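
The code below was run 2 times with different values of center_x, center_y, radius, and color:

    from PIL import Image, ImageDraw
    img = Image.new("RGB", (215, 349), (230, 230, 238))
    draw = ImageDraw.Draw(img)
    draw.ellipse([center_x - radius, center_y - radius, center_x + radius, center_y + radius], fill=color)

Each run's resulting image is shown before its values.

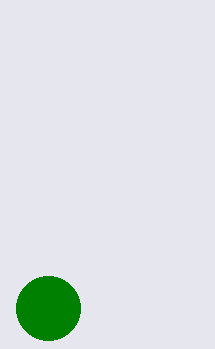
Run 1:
center_x = 48; center_y = 308; radius = 32; color = 'green'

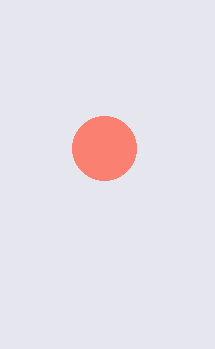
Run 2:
center_x = 104; center_y = 148; radius = 32; color = 'salmon'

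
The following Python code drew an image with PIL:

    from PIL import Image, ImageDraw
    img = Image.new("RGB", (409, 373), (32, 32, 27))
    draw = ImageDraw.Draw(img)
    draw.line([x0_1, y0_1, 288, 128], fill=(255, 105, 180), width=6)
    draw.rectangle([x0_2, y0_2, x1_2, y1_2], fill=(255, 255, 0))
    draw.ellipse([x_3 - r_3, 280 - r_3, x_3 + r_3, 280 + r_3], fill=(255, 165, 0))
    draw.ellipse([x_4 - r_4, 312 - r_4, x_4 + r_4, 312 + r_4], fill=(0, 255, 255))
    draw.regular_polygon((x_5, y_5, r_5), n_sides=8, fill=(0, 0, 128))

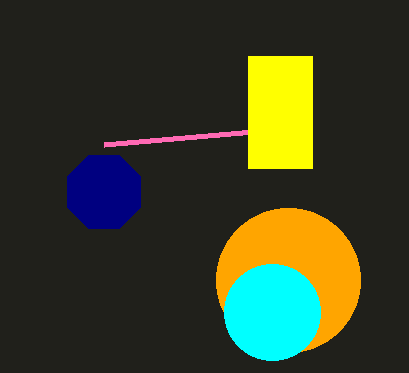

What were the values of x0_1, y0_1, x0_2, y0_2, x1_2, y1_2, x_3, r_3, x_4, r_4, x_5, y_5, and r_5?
x0_1 = 104; y0_1 = 144; x0_2 = 248; y0_2 = 56; x1_2 = 312; y1_2 = 168; x_3 = 288; r_3 = 72; x_4 = 272; r_4 = 48; x_5 = 104; y_5 = 192; r_5 = 40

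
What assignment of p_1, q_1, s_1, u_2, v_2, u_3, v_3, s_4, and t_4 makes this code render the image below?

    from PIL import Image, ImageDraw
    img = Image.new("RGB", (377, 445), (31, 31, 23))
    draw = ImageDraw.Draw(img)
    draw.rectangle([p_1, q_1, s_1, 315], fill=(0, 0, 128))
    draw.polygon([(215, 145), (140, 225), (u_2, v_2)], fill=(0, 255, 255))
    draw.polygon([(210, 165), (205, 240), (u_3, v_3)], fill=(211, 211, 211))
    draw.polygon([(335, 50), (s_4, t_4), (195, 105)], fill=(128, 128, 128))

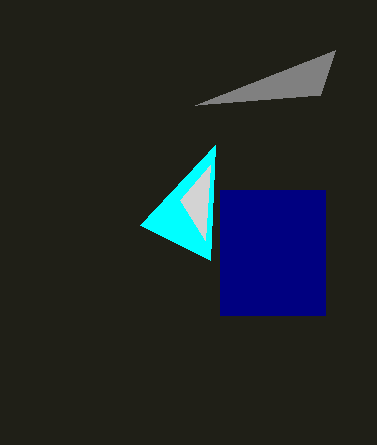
p_1 = 220; q_1 = 190; s_1 = 325; u_2 = 210; v_2 = 260; u_3 = 180; v_3 = 200; s_4 = 320; t_4 = 95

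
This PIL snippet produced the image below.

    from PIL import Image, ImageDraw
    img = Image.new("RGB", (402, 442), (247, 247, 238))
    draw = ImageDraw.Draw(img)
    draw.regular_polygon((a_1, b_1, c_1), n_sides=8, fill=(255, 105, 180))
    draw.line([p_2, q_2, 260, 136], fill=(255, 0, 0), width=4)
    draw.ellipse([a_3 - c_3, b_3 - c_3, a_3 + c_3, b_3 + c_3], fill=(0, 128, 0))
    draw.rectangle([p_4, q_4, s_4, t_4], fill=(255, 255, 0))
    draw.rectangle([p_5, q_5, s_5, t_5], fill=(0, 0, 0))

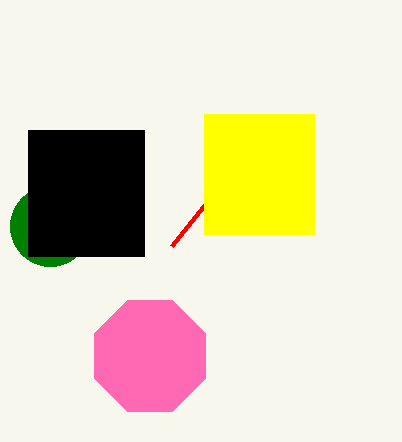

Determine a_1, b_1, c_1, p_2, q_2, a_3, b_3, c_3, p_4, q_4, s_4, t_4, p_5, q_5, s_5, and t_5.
a_1 = 150; b_1 = 356; c_1 = 60; p_2 = 172; q_2 = 246; a_3 = 50; b_3 = 226; c_3 = 40; p_4 = 204; q_4 = 114; s_4 = 314; t_4 = 234; p_5 = 28; q_5 = 130; s_5 = 144; t_5 = 256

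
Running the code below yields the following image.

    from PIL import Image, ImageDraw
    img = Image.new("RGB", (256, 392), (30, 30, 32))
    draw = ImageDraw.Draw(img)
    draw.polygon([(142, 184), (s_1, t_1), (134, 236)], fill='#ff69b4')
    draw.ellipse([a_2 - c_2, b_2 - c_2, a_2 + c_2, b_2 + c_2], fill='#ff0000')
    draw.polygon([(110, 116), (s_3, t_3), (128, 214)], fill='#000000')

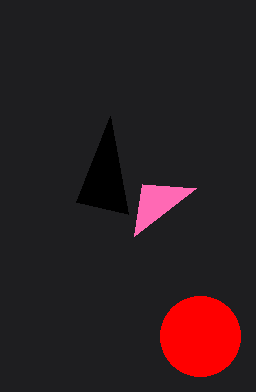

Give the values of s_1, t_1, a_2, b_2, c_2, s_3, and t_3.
s_1 = 196, t_1 = 188, a_2 = 200, b_2 = 336, c_2 = 40, s_3 = 76, t_3 = 202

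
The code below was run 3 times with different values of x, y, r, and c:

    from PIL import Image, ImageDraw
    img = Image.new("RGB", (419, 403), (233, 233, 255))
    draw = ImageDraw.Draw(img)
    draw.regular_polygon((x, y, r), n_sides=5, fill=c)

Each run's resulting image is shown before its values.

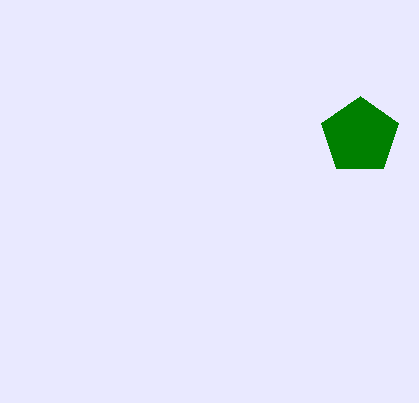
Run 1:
x = 360, y = 136, r = 40, c = 'green'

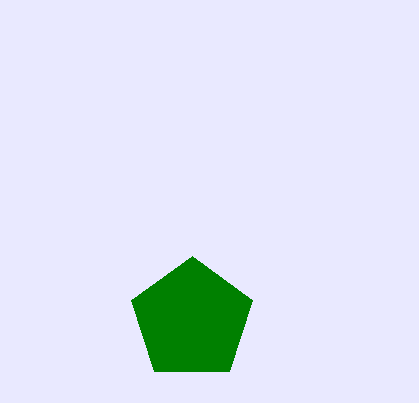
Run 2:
x = 192
y = 320
r = 64
c = 'green'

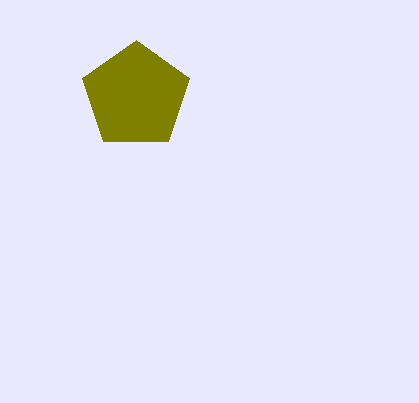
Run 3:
x = 136, y = 96, r = 56, c = 'olive'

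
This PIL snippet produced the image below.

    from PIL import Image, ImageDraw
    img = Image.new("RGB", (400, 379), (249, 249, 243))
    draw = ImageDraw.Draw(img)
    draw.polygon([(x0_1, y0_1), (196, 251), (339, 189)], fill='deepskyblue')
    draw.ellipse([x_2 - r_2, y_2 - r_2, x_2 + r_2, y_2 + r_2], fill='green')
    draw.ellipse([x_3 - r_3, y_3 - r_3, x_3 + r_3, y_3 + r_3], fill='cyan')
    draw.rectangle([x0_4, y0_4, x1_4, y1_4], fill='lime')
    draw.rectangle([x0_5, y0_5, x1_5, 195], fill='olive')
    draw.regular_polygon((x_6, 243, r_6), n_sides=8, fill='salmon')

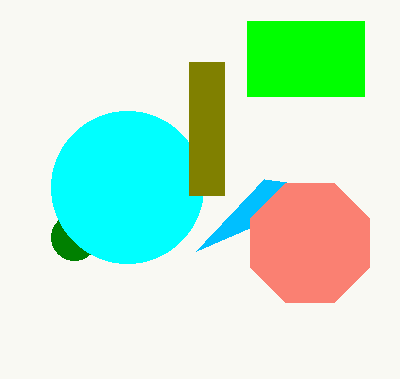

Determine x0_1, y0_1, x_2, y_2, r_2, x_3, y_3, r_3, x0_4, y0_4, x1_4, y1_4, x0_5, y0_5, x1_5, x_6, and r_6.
x0_1 = 264
y0_1 = 179
x_2 = 74
y_2 = 237
r_2 = 23
x_3 = 127
y_3 = 187
r_3 = 76
x0_4 = 247
y0_4 = 21
x1_4 = 364
y1_4 = 96
x0_5 = 189
y0_5 = 62
x1_5 = 224
x_6 = 310
r_6 = 64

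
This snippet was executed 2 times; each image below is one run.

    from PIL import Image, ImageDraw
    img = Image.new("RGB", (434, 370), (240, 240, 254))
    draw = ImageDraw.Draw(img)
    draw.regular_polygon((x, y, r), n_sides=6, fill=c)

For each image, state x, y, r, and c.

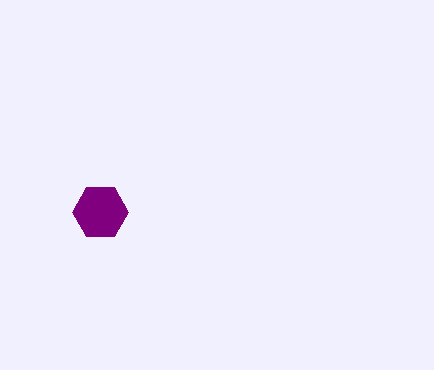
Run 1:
x = 100; y = 212; r = 28; c = 'purple'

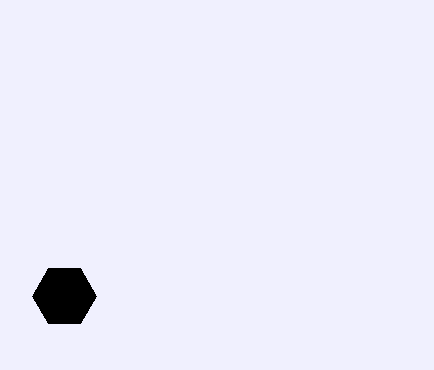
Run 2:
x = 64; y = 296; r = 32; c = 'black'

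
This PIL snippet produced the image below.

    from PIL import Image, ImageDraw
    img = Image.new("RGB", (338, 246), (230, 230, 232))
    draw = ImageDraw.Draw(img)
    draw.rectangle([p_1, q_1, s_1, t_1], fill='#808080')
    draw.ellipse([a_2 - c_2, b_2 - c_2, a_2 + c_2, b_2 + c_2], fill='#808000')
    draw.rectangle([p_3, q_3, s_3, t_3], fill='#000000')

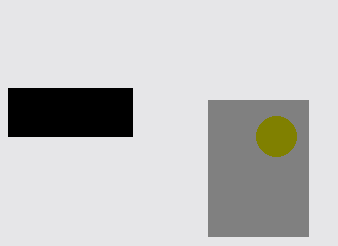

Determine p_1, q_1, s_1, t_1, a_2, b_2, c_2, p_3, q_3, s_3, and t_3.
p_1 = 208
q_1 = 100
s_1 = 308
t_1 = 236
a_2 = 276
b_2 = 136
c_2 = 20
p_3 = 8
q_3 = 88
s_3 = 132
t_3 = 136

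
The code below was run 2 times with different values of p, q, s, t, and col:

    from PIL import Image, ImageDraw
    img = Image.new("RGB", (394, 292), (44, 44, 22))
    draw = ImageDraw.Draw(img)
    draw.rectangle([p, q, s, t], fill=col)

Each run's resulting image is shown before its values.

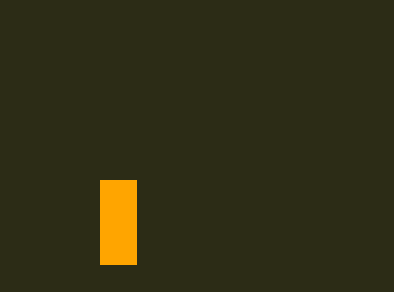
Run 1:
p = 100; q = 180; s = 136; t = 264; col = 'orange'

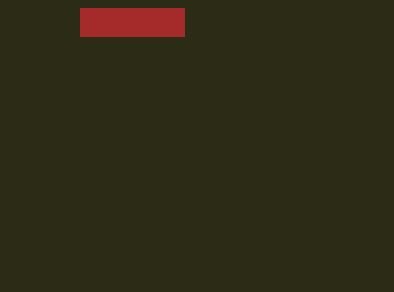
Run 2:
p = 80; q = 8; s = 184; t = 36; col = 'brown'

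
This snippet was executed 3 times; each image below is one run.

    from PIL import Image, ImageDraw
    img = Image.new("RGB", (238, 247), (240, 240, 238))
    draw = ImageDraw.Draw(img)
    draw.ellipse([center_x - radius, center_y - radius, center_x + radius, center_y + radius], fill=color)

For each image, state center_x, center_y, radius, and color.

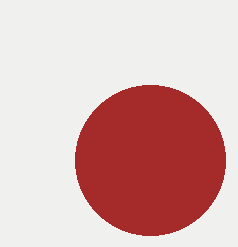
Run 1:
center_x = 150, center_y = 160, radius = 75, color = 'brown'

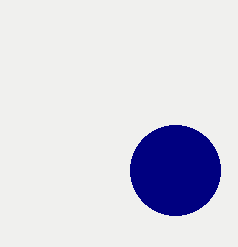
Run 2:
center_x = 175, center_y = 170, radius = 45, color = 'navy'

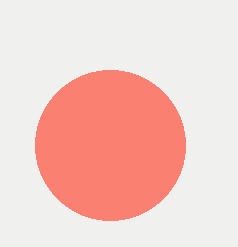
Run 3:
center_x = 110
center_y = 145
radius = 75
color = 'salmon'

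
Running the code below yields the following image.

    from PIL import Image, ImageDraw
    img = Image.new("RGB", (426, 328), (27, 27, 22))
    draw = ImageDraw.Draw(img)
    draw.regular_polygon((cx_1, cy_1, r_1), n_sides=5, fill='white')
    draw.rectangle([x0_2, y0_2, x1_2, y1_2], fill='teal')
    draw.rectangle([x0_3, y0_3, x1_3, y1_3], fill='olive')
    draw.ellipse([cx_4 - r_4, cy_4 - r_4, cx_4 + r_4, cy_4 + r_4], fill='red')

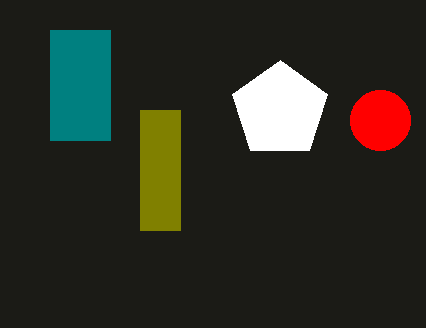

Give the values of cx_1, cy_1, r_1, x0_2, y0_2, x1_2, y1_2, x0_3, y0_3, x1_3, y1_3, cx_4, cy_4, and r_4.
cx_1 = 280, cy_1 = 110, r_1 = 50, x0_2 = 50, y0_2 = 30, x1_2 = 110, y1_2 = 140, x0_3 = 140, y0_3 = 110, x1_3 = 180, y1_3 = 230, cx_4 = 380, cy_4 = 120, r_4 = 30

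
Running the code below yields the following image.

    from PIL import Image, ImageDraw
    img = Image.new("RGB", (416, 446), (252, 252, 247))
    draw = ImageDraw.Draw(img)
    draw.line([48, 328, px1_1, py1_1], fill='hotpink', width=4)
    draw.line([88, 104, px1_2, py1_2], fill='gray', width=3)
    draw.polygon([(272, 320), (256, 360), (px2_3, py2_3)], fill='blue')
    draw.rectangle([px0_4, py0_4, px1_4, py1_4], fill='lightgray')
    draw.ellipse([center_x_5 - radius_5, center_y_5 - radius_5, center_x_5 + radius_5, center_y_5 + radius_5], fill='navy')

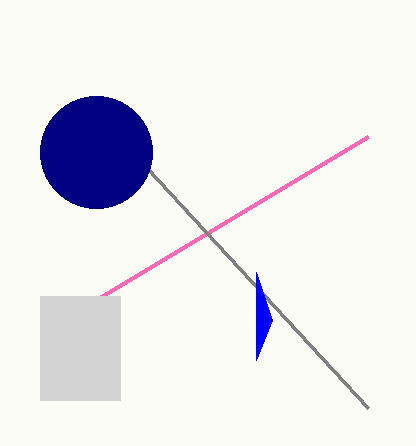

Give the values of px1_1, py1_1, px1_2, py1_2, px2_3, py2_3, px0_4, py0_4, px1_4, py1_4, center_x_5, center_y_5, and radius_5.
px1_1 = 368
py1_1 = 136
px1_2 = 368
py1_2 = 408
px2_3 = 256
py2_3 = 272
px0_4 = 40
py0_4 = 296
px1_4 = 120
py1_4 = 400
center_x_5 = 96
center_y_5 = 152
radius_5 = 56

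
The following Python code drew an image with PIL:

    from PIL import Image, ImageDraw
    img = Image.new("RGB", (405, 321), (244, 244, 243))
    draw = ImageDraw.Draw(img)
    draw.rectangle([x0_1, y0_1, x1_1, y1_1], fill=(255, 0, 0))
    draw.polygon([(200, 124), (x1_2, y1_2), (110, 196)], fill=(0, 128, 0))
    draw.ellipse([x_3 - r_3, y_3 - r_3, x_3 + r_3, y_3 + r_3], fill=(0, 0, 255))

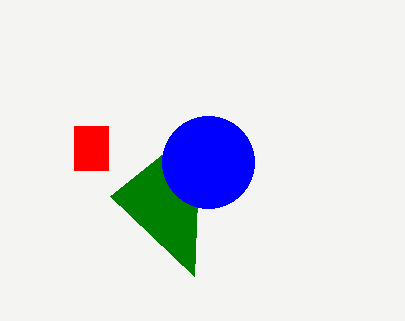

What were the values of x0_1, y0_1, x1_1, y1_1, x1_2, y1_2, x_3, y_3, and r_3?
x0_1 = 74; y0_1 = 126; x1_1 = 108; y1_1 = 170; x1_2 = 194; y1_2 = 276; x_3 = 208; y_3 = 162; r_3 = 46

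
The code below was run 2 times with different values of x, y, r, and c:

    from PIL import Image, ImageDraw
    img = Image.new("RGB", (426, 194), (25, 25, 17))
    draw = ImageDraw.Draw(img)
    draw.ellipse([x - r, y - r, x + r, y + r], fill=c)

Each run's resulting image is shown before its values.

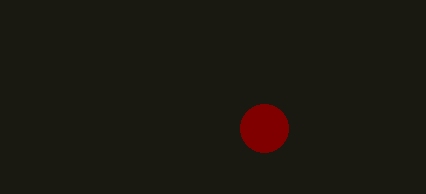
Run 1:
x = 264; y = 128; r = 24; c = 'maroon'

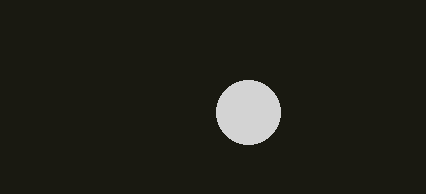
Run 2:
x = 248; y = 112; r = 32; c = 'lightgray'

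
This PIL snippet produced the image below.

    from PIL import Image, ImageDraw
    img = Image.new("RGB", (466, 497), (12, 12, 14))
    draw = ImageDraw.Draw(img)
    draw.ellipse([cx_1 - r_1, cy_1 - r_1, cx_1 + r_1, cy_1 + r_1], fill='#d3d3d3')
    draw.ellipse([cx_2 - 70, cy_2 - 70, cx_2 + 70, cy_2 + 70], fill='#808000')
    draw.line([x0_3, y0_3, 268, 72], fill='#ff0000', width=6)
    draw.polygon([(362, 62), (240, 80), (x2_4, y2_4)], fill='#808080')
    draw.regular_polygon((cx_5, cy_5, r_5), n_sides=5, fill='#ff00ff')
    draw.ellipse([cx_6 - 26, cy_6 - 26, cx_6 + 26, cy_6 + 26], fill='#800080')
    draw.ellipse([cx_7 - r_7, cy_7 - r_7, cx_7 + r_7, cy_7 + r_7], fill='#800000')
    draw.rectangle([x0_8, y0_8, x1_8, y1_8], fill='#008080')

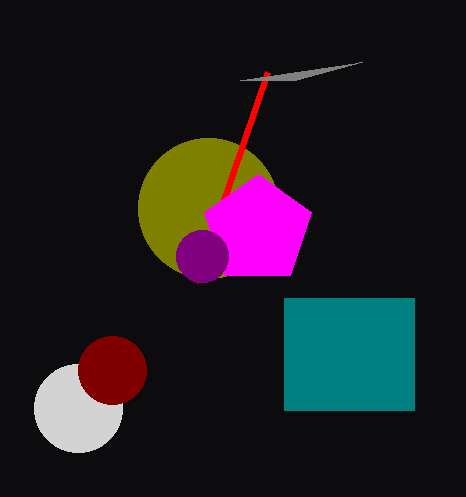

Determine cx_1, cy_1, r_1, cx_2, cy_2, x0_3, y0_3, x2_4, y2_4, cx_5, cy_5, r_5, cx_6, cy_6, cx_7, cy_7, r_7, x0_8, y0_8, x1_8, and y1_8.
cx_1 = 78
cy_1 = 408
r_1 = 44
cx_2 = 208
cy_2 = 208
x0_3 = 196
y0_3 = 282
x2_4 = 296
y2_4 = 80
cx_5 = 258
cy_5 = 230
r_5 = 56
cx_6 = 202
cy_6 = 256
cx_7 = 112
cy_7 = 370
r_7 = 34
x0_8 = 284
y0_8 = 298
x1_8 = 414
y1_8 = 410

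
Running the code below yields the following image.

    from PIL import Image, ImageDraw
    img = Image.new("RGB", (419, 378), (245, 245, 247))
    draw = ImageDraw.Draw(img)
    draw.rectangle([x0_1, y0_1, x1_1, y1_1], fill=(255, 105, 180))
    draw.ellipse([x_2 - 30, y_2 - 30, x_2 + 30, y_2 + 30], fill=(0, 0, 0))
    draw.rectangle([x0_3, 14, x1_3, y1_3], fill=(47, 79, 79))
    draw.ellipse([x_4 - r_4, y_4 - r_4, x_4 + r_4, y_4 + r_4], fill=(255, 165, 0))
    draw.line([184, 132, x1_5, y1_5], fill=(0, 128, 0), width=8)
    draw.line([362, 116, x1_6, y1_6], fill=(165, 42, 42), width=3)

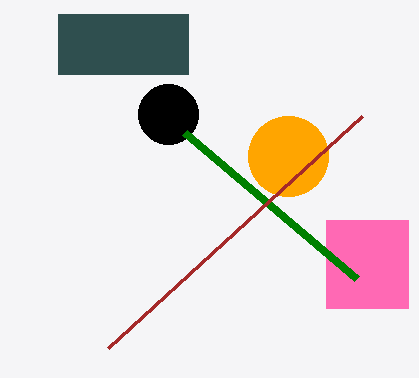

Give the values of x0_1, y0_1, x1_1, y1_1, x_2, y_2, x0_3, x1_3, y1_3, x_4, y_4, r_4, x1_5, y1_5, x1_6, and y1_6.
x0_1 = 326
y0_1 = 220
x1_1 = 408
y1_1 = 308
x_2 = 168
y_2 = 114
x0_3 = 58
x1_3 = 188
y1_3 = 74
x_4 = 288
y_4 = 156
r_4 = 40
x1_5 = 356
y1_5 = 278
x1_6 = 108
y1_6 = 348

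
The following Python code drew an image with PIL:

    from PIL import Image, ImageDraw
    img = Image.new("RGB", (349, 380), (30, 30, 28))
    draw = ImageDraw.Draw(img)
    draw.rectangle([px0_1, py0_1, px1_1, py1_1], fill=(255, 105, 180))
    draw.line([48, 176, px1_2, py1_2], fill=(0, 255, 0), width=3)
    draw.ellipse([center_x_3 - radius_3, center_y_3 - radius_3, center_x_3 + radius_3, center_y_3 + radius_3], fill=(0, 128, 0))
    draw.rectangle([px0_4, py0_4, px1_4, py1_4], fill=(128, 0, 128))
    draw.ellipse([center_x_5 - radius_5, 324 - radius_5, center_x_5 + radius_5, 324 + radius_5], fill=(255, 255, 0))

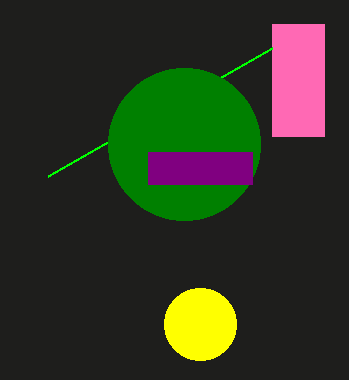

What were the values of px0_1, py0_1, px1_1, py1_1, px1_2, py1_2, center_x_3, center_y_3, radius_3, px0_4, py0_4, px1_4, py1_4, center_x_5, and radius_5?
px0_1 = 272; py0_1 = 24; px1_1 = 324; py1_1 = 136; px1_2 = 272; py1_2 = 48; center_x_3 = 184; center_y_3 = 144; radius_3 = 76; px0_4 = 148; py0_4 = 152; px1_4 = 252; py1_4 = 184; center_x_5 = 200; radius_5 = 36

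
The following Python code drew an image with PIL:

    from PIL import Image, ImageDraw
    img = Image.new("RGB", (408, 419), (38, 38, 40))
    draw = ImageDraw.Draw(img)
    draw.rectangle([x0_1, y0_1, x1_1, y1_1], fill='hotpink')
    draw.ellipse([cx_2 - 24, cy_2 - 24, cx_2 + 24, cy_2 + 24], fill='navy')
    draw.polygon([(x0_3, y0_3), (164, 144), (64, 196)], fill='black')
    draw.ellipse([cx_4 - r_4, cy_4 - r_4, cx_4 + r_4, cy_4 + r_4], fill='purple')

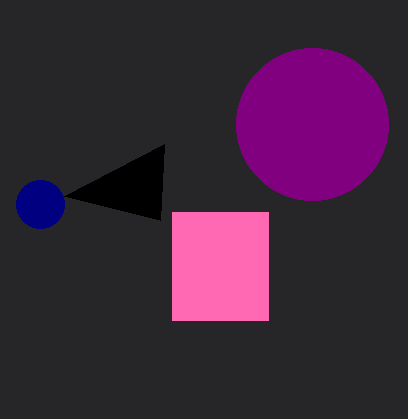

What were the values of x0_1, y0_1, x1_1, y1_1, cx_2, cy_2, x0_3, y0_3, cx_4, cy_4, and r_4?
x0_1 = 172; y0_1 = 212; x1_1 = 268; y1_1 = 320; cx_2 = 40; cy_2 = 204; x0_3 = 160; y0_3 = 220; cx_4 = 312; cy_4 = 124; r_4 = 76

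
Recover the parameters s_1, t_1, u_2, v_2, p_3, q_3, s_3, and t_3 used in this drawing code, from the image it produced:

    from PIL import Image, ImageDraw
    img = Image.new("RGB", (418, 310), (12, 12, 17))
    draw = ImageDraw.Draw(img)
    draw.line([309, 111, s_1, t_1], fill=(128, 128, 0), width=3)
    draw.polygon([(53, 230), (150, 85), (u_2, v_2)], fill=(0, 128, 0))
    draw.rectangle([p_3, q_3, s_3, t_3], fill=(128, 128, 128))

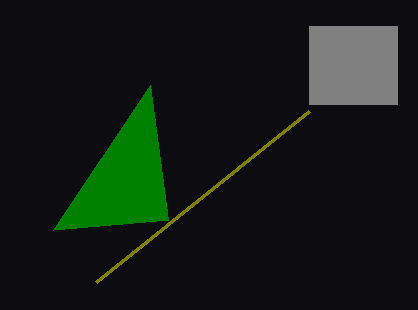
s_1 = 96; t_1 = 282; u_2 = 168; v_2 = 220; p_3 = 309; q_3 = 26; s_3 = 397; t_3 = 104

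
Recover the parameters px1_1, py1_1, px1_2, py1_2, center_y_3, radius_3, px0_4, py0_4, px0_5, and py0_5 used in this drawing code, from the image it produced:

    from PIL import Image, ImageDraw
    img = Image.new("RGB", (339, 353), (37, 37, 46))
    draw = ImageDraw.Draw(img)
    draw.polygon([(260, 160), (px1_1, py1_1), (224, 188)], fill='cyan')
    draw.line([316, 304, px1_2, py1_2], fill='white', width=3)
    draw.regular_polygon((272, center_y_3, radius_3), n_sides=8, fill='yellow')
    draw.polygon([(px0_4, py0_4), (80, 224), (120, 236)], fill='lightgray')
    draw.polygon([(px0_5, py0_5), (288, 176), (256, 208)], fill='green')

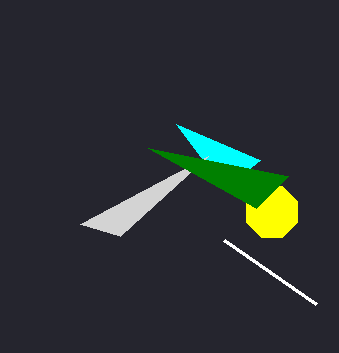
px1_1 = 176; py1_1 = 124; px1_2 = 224; py1_2 = 240; center_y_3 = 212; radius_3 = 28; px0_4 = 208; py0_4 = 156; px0_5 = 148; py0_5 = 148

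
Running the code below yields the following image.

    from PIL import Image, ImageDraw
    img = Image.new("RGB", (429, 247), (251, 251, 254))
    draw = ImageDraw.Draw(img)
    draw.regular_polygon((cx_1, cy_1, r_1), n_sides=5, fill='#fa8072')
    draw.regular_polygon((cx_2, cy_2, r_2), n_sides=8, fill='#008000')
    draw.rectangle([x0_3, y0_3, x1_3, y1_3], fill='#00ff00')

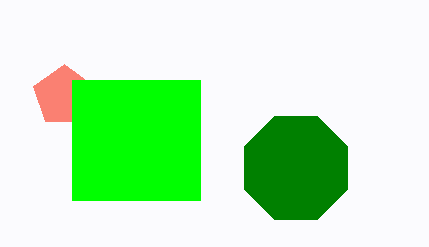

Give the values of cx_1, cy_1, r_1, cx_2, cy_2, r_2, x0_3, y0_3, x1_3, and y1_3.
cx_1 = 64; cy_1 = 96; r_1 = 32; cx_2 = 296; cy_2 = 168; r_2 = 56; x0_3 = 72; y0_3 = 80; x1_3 = 200; y1_3 = 200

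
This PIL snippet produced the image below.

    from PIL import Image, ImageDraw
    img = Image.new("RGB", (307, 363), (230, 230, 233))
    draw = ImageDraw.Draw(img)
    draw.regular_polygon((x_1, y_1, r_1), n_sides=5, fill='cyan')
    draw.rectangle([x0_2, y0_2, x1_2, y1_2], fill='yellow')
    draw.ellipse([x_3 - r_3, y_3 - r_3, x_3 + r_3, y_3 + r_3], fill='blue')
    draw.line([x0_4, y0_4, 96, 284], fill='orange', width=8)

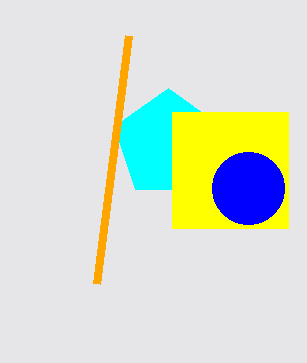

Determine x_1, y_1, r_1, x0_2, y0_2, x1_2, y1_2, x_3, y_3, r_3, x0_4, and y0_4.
x_1 = 168
y_1 = 144
r_1 = 56
x0_2 = 172
y0_2 = 112
x1_2 = 288
y1_2 = 228
x_3 = 248
y_3 = 188
r_3 = 36
x0_4 = 128
y0_4 = 36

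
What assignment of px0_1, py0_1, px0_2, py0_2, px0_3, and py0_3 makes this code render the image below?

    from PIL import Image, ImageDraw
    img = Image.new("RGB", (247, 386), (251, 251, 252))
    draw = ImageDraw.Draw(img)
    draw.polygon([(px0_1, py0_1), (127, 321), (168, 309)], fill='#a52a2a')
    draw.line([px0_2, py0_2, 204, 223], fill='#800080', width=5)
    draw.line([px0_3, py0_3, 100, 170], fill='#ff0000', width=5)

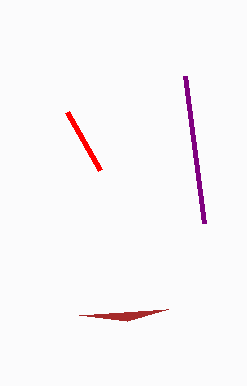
px0_1 = 79, py0_1 = 315, px0_2 = 185, py0_2 = 76, px0_3 = 67, py0_3 = 112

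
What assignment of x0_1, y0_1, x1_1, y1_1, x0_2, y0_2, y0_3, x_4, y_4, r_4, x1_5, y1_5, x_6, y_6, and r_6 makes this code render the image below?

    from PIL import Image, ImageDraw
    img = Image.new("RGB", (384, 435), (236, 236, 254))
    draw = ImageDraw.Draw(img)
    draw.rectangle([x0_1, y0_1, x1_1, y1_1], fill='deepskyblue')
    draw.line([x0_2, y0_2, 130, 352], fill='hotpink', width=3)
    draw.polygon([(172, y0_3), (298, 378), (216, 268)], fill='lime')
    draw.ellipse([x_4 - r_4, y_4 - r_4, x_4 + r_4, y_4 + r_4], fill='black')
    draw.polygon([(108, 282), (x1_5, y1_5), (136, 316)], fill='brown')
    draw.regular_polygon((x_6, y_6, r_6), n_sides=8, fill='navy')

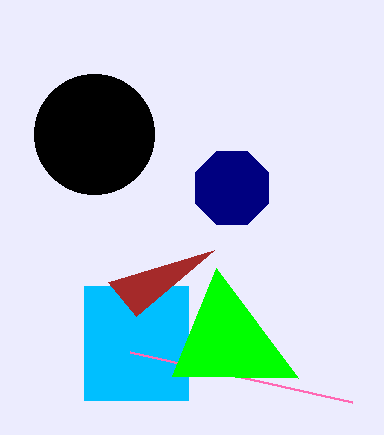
x0_1 = 84; y0_1 = 286; x1_1 = 188; y1_1 = 400; x0_2 = 352; y0_2 = 402; y0_3 = 376; x_4 = 94; y_4 = 134; r_4 = 60; x1_5 = 214; y1_5 = 250; x_6 = 232; y_6 = 188; r_6 = 40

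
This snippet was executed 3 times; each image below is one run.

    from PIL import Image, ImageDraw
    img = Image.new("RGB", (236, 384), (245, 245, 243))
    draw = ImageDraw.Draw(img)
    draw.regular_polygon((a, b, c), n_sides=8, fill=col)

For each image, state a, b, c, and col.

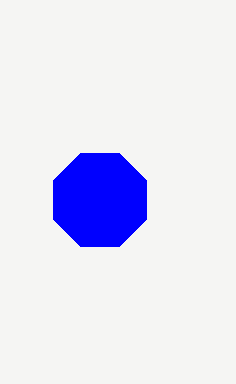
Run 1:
a = 100, b = 200, c = 50, col = 'blue'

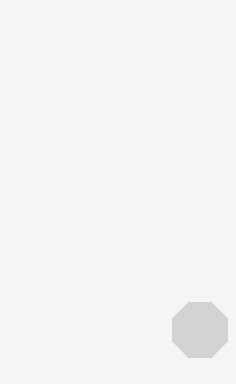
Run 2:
a = 200, b = 330, c = 30, col = 'lightgray'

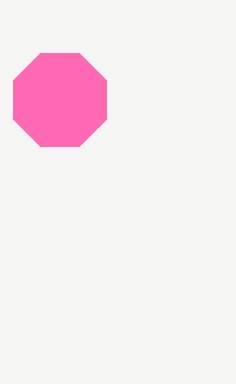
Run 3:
a = 60; b = 100; c = 50; col = 'hotpink'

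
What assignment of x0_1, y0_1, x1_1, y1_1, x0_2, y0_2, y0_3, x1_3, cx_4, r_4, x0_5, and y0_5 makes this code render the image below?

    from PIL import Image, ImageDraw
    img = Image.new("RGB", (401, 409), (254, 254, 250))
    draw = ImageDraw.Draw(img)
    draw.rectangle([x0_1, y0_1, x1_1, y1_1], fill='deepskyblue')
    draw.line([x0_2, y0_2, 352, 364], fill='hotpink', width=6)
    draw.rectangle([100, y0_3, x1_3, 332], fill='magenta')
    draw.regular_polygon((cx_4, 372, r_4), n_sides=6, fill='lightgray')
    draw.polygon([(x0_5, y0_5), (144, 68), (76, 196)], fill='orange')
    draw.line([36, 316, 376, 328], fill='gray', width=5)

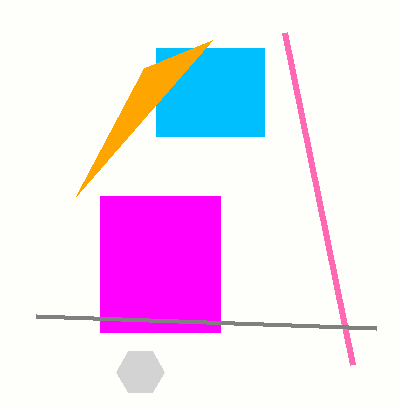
x0_1 = 156
y0_1 = 48
x1_1 = 264
y1_1 = 136
x0_2 = 284
y0_2 = 32
y0_3 = 196
x1_3 = 220
cx_4 = 140
r_4 = 24
x0_5 = 212
y0_5 = 40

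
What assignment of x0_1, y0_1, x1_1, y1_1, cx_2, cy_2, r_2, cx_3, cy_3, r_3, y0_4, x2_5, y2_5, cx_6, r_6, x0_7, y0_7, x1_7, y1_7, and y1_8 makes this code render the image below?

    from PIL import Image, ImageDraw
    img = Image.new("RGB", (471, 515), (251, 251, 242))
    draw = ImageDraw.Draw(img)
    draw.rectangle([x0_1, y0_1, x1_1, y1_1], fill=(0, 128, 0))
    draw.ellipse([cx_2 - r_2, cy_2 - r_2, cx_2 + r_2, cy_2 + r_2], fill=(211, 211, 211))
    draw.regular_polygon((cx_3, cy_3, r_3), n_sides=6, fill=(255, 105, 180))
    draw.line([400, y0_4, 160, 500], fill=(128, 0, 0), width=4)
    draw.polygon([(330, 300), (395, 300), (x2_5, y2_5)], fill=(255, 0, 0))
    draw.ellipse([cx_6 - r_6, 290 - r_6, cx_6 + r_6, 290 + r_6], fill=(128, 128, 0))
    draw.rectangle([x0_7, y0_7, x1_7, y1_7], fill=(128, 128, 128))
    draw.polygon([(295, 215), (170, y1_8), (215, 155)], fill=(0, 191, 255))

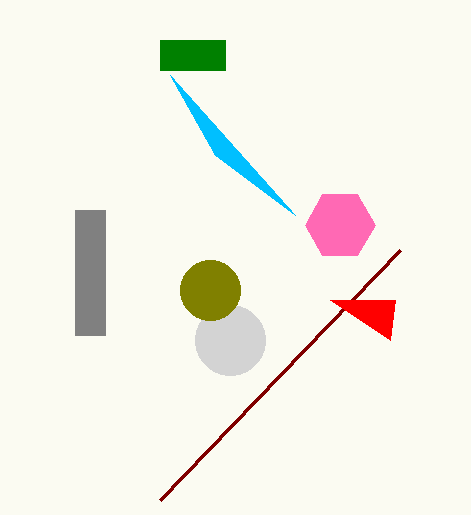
x0_1 = 160, y0_1 = 40, x1_1 = 225, y1_1 = 70, cx_2 = 230, cy_2 = 340, r_2 = 35, cx_3 = 340, cy_3 = 225, r_3 = 35, y0_4 = 250, x2_5 = 390, y2_5 = 340, cx_6 = 210, r_6 = 30, x0_7 = 75, y0_7 = 210, x1_7 = 105, y1_7 = 335, y1_8 = 75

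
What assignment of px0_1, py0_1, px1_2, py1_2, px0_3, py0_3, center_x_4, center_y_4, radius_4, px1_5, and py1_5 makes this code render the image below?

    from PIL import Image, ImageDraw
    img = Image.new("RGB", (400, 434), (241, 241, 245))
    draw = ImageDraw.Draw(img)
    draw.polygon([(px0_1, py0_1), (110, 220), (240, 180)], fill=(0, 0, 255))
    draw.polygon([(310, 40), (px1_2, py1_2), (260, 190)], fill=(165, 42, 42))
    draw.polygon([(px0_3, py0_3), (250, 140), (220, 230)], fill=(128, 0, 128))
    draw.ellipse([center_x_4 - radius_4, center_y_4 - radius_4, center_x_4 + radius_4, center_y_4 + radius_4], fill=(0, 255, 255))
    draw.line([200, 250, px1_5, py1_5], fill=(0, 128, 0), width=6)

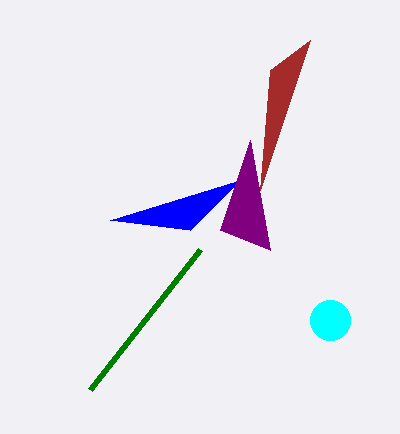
px0_1 = 190; py0_1 = 230; px1_2 = 270; py1_2 = 70; px0_3 = 270; py0_3 = 250; center_x_4 = 330; center_y_4 = 320; radius_4 = 20; px1_5 = 90; py1_5 = 390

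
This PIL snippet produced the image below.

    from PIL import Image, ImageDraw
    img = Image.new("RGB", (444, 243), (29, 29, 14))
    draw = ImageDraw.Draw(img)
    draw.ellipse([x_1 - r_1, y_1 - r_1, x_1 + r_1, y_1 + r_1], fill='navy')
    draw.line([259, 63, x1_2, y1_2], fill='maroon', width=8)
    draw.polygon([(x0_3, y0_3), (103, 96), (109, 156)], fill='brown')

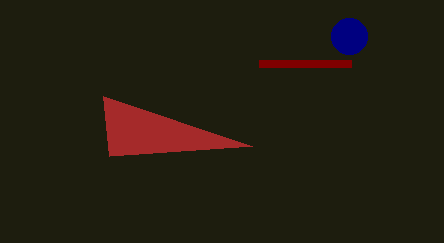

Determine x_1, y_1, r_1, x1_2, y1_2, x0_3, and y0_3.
x_1 = 349
y_1 = 36
r_1 = 18
x1_2 = 351
y1_2 = 63
x0_3 = 252
y0_3 = 146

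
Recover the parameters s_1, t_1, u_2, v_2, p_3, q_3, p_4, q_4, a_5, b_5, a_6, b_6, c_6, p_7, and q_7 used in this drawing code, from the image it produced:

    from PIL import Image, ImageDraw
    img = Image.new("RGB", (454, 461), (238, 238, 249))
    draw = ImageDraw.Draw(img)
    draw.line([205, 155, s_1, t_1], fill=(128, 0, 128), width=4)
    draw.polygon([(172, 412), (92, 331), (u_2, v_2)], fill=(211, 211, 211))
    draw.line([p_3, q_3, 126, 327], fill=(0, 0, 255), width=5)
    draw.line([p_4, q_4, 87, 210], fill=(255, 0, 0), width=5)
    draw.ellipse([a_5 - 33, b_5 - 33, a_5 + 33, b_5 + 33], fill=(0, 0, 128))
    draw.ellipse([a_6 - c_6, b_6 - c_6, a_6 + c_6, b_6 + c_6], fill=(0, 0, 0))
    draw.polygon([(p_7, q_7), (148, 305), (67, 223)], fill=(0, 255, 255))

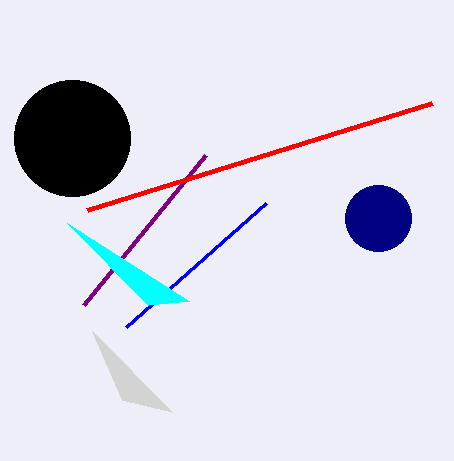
s_1 = 83, t_1 = 305, u_2 = 122, v_2 = 400, p_3 = 266, q_3 = 203, p_4 = 432, q_4 = 103, a_5 = 378, b_5 = 218, a_6 = 72, b_6 = 138, c_6 = 58, p_7 = 189, q_7 = 301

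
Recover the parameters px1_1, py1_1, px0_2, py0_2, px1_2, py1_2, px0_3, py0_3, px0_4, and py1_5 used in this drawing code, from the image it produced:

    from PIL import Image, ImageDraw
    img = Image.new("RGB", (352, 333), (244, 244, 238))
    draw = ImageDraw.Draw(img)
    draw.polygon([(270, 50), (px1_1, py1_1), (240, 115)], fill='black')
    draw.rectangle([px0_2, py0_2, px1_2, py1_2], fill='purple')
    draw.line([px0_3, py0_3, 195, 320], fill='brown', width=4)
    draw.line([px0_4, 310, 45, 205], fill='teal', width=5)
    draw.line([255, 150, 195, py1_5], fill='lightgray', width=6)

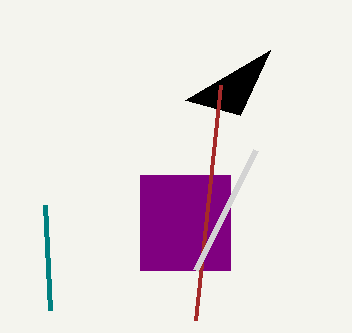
px1_1 = 185; py1_1 = 100; px0_2 = 140; py0_2 = 175; px1_2 = 230; py1_2 = 270; px0_3 = 220; py0_3 = 85; px0_4 = 50; py1_5 = 270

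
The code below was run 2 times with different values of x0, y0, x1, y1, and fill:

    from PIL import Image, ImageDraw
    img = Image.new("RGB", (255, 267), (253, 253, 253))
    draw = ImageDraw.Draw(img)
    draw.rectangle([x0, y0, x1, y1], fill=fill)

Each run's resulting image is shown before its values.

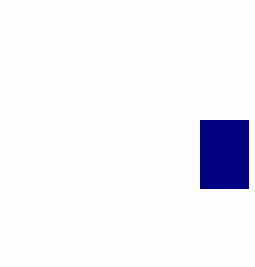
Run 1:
x0 = 200; y0 = 120; x1 = 248; y1 = 188; fill = 'navy'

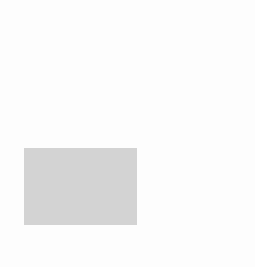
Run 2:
x0 = 24, y0 = 148, x1 = 136, y1 = 224, fill = 'lightgray'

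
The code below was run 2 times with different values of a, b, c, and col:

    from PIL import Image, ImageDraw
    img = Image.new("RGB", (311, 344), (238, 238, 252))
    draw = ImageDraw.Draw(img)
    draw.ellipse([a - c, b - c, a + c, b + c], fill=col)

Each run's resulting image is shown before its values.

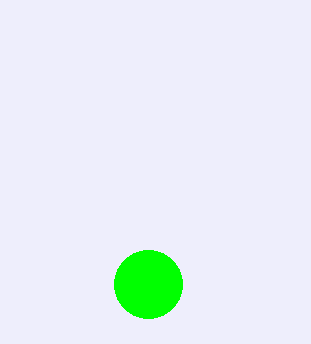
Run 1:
a = 148
b = 284
c = 34
col = 'lime'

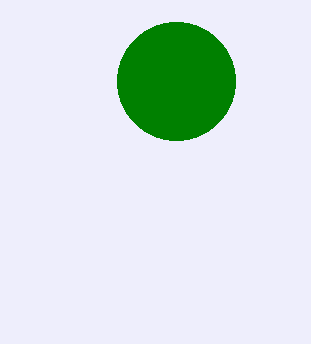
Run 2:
a = 176
b = 81
c = 59
col = 'green'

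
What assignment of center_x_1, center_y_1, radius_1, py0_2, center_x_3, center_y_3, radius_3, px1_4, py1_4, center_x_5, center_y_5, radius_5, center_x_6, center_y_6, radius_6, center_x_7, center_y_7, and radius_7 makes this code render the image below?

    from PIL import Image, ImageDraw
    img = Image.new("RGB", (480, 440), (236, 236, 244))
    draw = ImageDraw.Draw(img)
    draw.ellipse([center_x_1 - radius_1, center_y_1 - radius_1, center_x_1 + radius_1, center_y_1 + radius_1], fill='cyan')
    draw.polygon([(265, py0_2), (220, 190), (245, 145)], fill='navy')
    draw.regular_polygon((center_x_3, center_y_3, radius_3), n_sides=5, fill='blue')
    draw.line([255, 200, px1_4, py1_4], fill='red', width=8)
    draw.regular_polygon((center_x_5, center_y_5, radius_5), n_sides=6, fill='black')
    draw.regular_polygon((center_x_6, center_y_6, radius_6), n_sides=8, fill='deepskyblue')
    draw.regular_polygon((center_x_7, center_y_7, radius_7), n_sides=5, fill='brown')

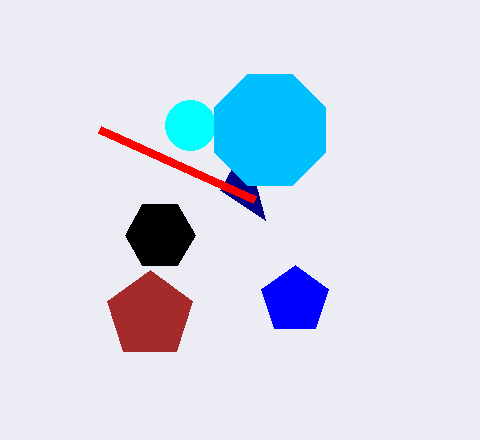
center_x_1 = 190; center_y_1 = 125; radius_1 = 25; py0_2 = 220; center_x_3 = 295; center_y_3 = 300; radius_3 = 35; px1_4 = 100; py1_4 = 130; center_x_5 = 160; center_y_5 = 235; radius_5 = 35; center_x_6 = 270; center_y_6 = 130; radius_6 = 60; center_x_7 = 150; center_y_7 = 315; radius_7 = 45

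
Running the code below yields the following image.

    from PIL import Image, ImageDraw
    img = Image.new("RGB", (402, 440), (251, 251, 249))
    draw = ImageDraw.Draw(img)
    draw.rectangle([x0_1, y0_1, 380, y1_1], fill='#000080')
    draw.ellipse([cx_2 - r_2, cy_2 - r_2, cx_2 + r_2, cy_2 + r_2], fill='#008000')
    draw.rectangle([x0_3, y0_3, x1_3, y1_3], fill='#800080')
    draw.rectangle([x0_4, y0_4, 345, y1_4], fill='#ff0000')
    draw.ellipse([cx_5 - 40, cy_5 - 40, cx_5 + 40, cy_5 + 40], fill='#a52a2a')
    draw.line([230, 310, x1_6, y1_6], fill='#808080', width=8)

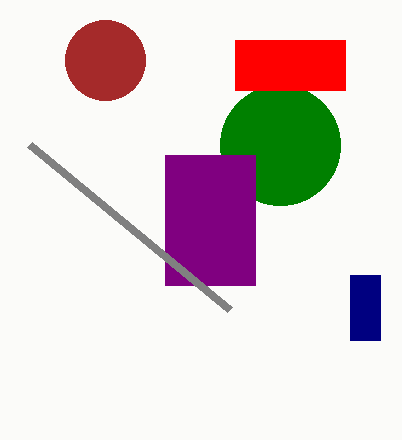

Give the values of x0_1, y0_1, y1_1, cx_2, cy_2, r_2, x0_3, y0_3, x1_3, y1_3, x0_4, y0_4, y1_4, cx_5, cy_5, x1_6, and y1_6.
x0_1 = 350; y0_1 = 275; y1_1 = 340; cx_2 = 280; cy_2 = 145; r_2 = 60; x0_3 = 165; y0_3 = 155; x1_3 = 255; y1_3 = 285; x0_4 = 235; y0_4 = 40; y1_4 = 90; cx_5 = 105; cy_5 = 60; x1_6 = 30; y1_6 = 145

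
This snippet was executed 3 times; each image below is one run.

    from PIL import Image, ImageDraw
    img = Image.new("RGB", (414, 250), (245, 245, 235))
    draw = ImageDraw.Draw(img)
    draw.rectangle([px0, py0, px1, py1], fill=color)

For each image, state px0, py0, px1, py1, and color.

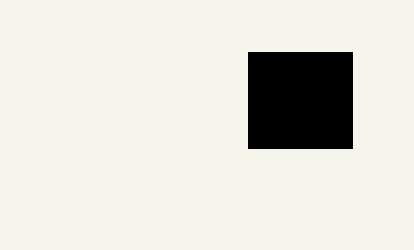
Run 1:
px0 = 248; py0 = 52; px1 = 352; py1 = 148; color = 'black'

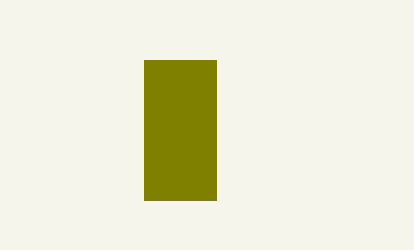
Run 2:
px0 = 144; py0 = 60; px1 = 216; py1 = 200; color = 'olive'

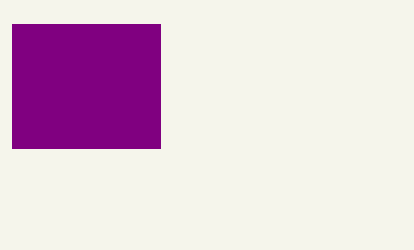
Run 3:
px0 = 12
py0 = 24
px1 = 160
py1 = 148
color = 'purple'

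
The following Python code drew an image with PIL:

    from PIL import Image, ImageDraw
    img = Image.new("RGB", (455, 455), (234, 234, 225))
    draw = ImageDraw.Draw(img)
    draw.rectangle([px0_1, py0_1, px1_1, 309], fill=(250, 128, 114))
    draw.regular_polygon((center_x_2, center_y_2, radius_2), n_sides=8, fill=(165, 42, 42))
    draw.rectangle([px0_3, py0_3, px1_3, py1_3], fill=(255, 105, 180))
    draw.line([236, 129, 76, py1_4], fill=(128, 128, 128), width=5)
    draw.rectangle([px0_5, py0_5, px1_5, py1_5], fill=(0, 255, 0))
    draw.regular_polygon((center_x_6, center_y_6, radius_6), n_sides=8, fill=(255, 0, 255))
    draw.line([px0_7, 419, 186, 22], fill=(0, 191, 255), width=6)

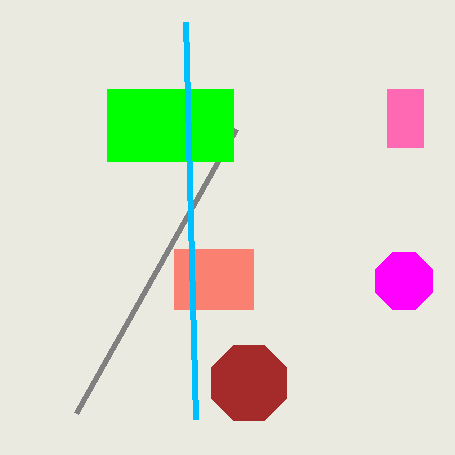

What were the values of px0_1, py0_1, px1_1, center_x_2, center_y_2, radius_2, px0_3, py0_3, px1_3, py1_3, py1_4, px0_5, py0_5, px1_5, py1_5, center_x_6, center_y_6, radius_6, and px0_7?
px0_1 = 174, py0_1 = 249, px1_1 = 253, center_x_2 = 249, center_y_2 = 383, radius_2 = 41, px0_3 = 387, py0_3 = 89, px1_3 = 423, py1_3 = 147, py1_4 = 413, px0_5 = 107, py0_5 = 89, px1_5 = 233, py1_5 = 161, center_x_6 = 404, center_y_6 = 281, radius_6 = 31, px0_7 = 196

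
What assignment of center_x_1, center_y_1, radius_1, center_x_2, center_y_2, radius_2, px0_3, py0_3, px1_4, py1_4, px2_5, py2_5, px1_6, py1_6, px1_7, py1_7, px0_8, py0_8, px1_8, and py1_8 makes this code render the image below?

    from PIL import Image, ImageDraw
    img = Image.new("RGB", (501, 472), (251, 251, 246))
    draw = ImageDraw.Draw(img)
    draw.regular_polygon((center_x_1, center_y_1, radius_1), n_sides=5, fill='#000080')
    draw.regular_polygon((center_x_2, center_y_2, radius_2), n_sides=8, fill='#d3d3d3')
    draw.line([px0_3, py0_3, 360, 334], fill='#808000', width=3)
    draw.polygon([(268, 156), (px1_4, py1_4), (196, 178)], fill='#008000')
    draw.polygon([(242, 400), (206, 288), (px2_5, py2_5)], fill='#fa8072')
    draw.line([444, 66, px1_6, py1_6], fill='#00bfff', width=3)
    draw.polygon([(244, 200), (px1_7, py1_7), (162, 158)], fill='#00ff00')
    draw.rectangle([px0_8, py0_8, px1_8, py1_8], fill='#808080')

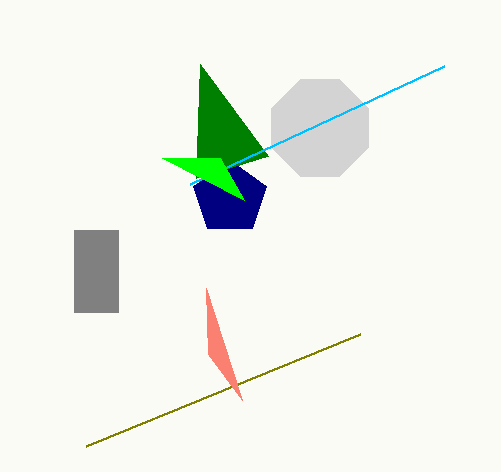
center_x_1 = 230
center_y_1 = 198
radius_1 = 38
center_x_2 = 320
center_y_2 = 128
radius_2 = 52
px0_3 = 86
py0_3 = 446
px1_4 = 200
py1_4 = 64
px2_5 = 208
py2_5 = 354
px1_6 = 190
py1_6 = 184
px1_7 = 220
py1_7 = 158
px0_8 = 74
py0_8 = 230
px1_8 = 118
py1_8 = 312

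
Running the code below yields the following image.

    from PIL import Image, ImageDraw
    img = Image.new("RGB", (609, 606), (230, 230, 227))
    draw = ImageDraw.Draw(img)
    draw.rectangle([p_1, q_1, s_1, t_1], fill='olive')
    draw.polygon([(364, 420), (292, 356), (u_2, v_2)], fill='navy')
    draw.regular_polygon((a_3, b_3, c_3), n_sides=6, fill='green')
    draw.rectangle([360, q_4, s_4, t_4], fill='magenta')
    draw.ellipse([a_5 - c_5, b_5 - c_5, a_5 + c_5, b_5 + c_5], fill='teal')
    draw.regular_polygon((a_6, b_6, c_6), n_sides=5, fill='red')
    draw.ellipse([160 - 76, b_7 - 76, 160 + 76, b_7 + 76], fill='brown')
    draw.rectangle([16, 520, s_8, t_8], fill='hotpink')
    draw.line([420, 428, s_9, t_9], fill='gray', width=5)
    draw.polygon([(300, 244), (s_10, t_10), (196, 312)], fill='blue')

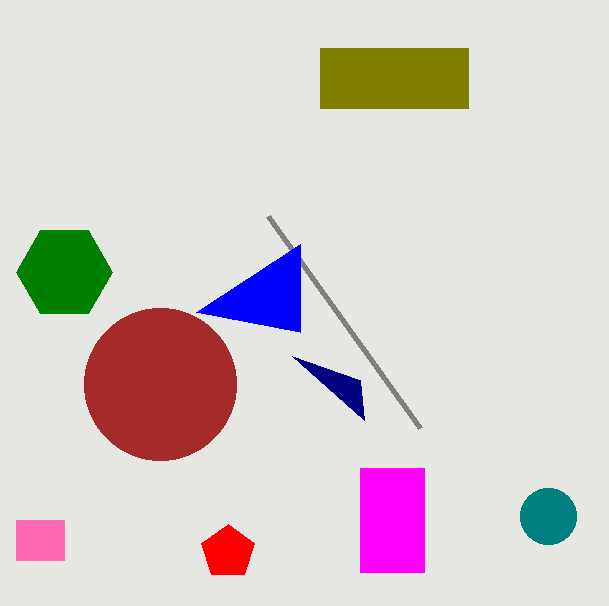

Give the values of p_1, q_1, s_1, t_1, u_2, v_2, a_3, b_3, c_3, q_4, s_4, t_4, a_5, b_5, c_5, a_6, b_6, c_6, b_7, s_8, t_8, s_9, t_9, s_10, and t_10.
p_1 = 320
q_1 = 48
s_1 = 468
t_1 = 108
u_2 = 360
v_2 = 380
a_3 = 64
b_3 = 272
c_3 = 48
q_4 = 468
s_4 = 424
t_4 = 572
a_5 = 548
b_5 = 516
c_5 = 28
a_6 = 228
b_6 = 552
c_6 = 28
b_7 = 384
s_8 = 64
t_8 = 560
s_9 = 268
t_9 = 216
s_10 = 300
t_10 = 332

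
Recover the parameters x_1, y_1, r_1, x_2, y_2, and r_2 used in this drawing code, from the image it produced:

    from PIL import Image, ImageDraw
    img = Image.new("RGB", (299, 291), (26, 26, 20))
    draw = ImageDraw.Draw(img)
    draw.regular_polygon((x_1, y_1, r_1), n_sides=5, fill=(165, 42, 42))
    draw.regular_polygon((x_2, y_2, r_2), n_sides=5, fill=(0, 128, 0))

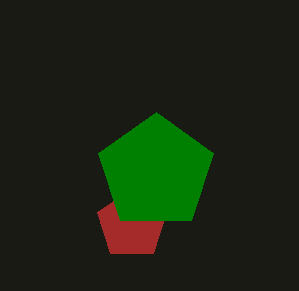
x_1 = 132; y_1 = 224; r_1 = 36; x_2 = 156; y_2 = 172; r_2 = 60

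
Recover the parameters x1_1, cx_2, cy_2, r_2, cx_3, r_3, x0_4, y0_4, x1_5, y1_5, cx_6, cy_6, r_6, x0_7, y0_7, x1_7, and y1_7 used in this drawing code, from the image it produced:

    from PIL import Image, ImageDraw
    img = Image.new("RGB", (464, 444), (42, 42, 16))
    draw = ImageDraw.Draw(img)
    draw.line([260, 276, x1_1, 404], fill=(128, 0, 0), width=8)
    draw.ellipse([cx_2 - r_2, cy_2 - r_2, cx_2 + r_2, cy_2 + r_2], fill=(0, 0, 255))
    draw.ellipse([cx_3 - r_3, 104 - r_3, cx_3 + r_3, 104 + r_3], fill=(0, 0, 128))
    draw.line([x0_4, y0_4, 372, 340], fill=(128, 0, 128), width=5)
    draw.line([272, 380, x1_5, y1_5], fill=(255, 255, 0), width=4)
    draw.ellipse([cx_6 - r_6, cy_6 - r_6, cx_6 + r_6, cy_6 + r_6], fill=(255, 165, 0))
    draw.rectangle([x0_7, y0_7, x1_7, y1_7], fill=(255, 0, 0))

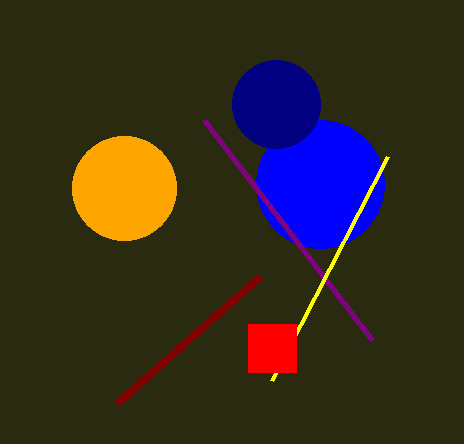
x1_1 = 116, cx_2 = 320, cy_2 = 184, r_2 = 64, cx_3 = 276, r_3 = 44, x0_4 = 204, y0_4 = 120, x1_5 = 388, y1_5 = 156, cx_6 = 124, cy_6 = 188, r_6 = 52, x0_7 = 248, y0_7 = 324, x1_7 = 296, y1_7 = 372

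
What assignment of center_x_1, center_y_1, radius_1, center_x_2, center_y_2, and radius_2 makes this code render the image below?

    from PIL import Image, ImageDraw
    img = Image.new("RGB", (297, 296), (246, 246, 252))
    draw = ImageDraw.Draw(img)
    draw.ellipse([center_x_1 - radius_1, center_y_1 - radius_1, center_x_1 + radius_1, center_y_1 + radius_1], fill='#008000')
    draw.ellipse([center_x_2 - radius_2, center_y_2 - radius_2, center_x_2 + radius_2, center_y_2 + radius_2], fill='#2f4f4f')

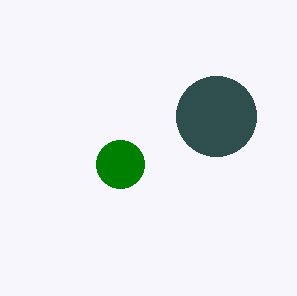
center_x_1 = 120, center_y_1 = 164, radius_1 = 24, center_x_2 = 216, center_y_2 = 116, radius_2 = 40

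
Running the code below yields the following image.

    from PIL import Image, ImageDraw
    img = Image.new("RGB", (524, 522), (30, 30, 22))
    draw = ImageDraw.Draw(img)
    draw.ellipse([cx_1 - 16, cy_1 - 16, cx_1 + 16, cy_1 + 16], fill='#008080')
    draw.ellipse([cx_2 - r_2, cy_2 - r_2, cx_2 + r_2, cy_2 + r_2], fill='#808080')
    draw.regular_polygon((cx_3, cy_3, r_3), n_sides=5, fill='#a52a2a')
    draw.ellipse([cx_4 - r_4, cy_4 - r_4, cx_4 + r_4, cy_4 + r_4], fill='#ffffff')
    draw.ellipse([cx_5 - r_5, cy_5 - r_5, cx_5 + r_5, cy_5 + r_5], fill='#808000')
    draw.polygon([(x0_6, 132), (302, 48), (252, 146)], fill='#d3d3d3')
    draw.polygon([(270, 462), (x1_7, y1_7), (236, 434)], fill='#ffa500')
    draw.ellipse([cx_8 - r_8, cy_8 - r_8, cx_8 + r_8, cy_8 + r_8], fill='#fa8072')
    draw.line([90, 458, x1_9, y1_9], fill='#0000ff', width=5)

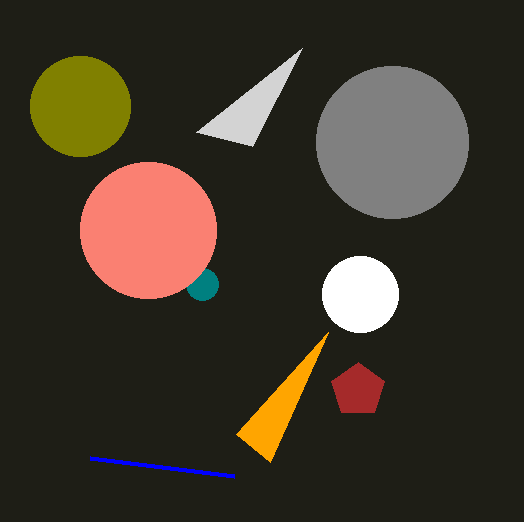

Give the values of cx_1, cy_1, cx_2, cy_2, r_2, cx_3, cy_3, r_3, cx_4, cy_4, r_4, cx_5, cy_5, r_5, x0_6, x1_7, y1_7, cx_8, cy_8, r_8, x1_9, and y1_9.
cx_1 = 202
cy_1 = 284
cx_2 = 392
cy_2 = 142
r_2 = 76
cx_3 = 358
cy_3 = 390
r_3 = 28
cx_4 = 360
cy_4 = 294
r_4 = 38
cx_5 = 80
cy_5 = 106
r_5 = 50
x0_6 = 196
x1_7 = 328
y1_7 = 332
cx_8 = 148
cy_8 = 230
r_8 = 68
x1_9 = 234
y1_9 = 476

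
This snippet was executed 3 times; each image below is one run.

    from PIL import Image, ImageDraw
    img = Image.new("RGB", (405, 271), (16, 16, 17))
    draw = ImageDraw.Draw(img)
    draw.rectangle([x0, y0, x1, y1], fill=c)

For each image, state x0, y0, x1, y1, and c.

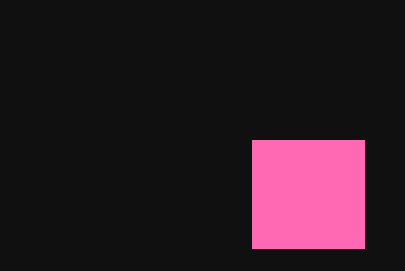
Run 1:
x0 = 252
y0 = 140
x1 = 364
y1 = 248
c = 'hotpink'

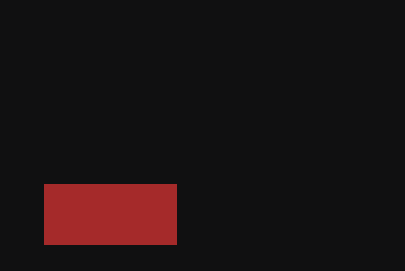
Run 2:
x0 = 44, y0 = 184, x1 = 176, y1 = 244, c = 'brown'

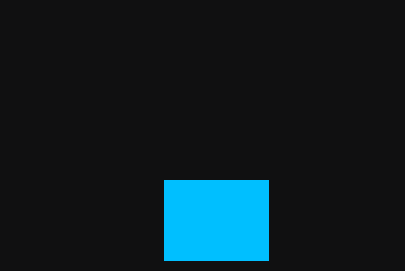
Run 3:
x0 = 164; y0 = 180; x1 = 268; y1 = 260; c = 'deepskyblue'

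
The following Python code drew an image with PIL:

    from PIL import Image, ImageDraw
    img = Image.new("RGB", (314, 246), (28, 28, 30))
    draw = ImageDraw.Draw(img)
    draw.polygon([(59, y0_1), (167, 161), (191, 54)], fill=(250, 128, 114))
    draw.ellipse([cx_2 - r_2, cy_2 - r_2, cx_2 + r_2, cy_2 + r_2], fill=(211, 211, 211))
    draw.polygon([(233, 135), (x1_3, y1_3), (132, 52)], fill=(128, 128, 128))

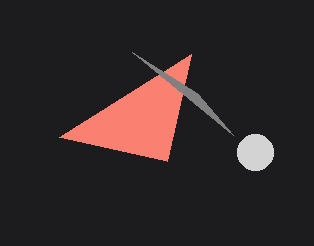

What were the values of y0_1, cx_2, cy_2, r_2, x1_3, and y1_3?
y0_1 = 137
cx_2 = 255
cy_2 = 152
r_2 = 18
x1_3 = 197
y1_3 = 93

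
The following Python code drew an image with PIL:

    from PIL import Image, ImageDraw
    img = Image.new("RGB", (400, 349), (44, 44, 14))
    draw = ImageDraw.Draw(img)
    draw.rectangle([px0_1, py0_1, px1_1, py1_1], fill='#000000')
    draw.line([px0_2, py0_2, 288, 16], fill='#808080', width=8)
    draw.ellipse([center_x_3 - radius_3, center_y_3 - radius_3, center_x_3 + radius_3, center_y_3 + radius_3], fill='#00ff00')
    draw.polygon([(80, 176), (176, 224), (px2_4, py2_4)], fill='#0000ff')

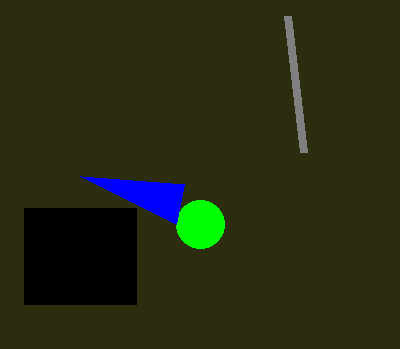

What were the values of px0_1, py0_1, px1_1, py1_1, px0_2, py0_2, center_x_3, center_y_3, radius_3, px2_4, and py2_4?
px0_1 = 24, py0_1 = 208, px1_1 = 136, py1_1 = 304, px0_2 = 304, py0_2 = 152, center_x_3 = 200, center_y_3 = 224, radius_3 = 24, px2_4 = 184, py2_4 = 184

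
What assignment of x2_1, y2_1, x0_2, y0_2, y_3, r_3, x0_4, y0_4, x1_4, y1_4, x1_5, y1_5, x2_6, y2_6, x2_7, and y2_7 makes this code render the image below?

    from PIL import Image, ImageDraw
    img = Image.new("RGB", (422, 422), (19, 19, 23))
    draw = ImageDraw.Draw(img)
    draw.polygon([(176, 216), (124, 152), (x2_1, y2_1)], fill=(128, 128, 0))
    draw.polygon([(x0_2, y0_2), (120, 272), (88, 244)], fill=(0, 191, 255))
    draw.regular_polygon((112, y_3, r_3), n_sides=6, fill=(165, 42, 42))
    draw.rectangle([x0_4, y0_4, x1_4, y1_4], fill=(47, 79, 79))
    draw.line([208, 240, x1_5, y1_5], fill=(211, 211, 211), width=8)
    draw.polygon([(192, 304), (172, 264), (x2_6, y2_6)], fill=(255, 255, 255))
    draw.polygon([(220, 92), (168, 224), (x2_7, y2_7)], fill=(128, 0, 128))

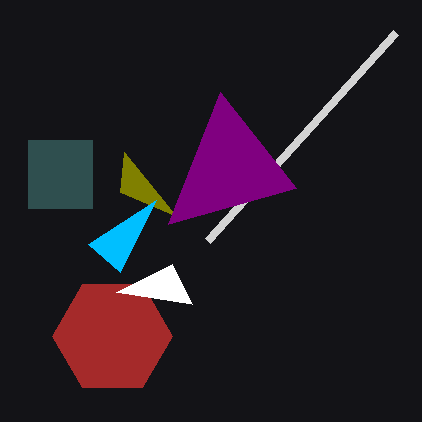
x2_1 = 120, y2_1 = 192, x0_2 = 156, y0_2 = 200, y_3 = 336, r_3 = 60, x0_4 = 28, y0_4 = 140, x1_4 = 92, y1_4 = 208, x1_5 = 396, y1_5 = 32, x2_6 = 116, y2_6 = 292, x2_7 = 296, y2_7 = 188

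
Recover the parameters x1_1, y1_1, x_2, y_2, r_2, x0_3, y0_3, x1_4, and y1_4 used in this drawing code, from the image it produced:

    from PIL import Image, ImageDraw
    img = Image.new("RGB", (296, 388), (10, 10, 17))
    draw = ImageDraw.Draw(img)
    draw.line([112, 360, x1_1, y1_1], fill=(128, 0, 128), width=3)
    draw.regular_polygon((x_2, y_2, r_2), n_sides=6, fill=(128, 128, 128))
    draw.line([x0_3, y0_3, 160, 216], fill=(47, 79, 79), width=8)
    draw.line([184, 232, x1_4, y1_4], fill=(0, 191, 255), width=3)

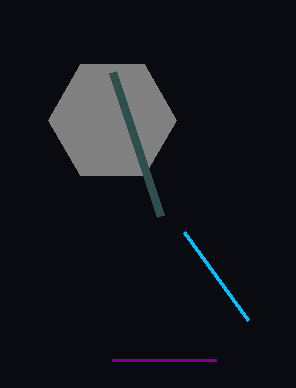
x1_1 = 216, y1_1 = 360, x_2 = 112, y_2 = 120, r_2 = 64, x0_3 = 112, y0_3 = 72, x1_4 = 248, y1_4 = 320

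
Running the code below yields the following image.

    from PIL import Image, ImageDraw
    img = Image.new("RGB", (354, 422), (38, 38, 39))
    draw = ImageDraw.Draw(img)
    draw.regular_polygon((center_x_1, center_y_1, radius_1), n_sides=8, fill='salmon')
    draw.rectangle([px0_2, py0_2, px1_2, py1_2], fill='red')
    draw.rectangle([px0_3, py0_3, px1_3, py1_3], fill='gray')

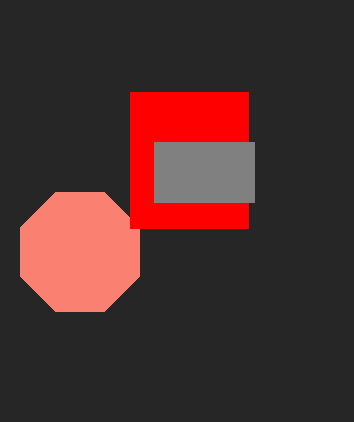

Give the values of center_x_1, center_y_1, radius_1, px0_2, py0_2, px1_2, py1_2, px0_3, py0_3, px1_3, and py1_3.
center_x_1 = 80
center_y_1 = 252
radius_1 = 64
px0_2 = 130
py0_2 = 92
px1_2 = 248
py1_2 = 228
px0_3 = 154
py0_3 = 142
px1_3 = 254
py1_3 = 202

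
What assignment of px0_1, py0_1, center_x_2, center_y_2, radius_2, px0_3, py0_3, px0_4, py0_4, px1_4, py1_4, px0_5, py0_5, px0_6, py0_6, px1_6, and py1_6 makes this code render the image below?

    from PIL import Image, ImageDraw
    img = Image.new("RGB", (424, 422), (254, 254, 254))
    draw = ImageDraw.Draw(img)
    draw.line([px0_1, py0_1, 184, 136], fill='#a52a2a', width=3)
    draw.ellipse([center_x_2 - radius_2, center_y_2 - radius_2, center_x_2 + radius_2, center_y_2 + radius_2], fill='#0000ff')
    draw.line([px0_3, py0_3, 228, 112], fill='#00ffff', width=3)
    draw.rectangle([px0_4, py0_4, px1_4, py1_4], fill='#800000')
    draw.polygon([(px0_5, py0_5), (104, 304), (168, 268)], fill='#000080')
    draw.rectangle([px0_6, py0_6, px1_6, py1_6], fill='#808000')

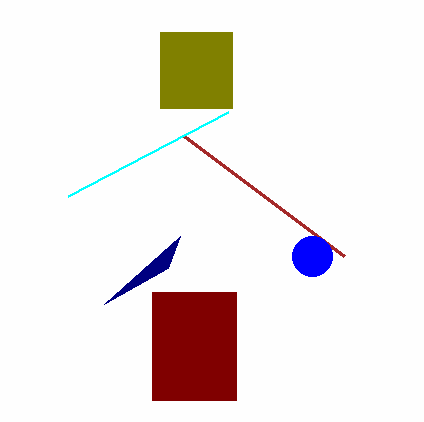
px0_1 = 344, py0_1 = 256, center_x_2 = 312, center_y_2 = 256, radius_2 = 20, px0_3 = 68, py0_3 = 196, px0_4 = 152, py0_4 = 292, px1_4 = 236, py1_4 = 400, px0_5 = 180, py0_5 = 236, px0_6 = 160, py0_6 = 32, px1_6 = 232, py1_6 = 108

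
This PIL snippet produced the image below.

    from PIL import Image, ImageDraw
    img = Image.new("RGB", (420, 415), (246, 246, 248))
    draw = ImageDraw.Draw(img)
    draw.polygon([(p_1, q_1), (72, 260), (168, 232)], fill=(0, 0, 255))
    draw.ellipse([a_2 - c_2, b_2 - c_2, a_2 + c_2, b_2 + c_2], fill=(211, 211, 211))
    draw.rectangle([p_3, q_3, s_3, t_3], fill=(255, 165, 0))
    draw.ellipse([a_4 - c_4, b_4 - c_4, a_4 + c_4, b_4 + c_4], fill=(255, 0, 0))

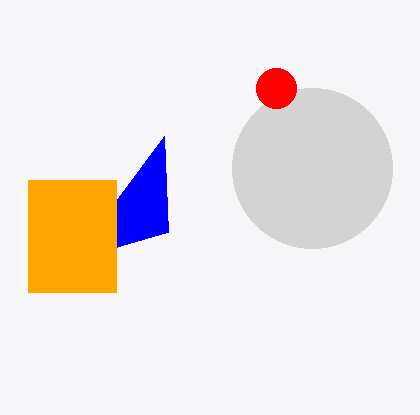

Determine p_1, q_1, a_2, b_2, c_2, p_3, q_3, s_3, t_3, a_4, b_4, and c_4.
p_1 = 164; q_1 = 136; a_2 = 312; b_2 = 168; c_2 = 80; p_3 = 28; q_3 = 180; s_3 = 116; t_3 = 292; a_4 = 276; b_4 = 88; c_4 = 20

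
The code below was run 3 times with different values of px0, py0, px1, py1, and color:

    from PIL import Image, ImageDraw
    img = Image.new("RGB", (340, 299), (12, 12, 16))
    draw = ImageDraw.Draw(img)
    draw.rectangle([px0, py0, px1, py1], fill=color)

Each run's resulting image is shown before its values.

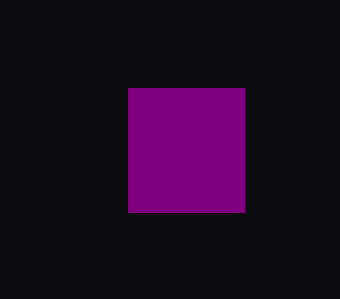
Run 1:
px0 = 128
py0 = 88
px1 = 244
py1 = 212
color = 'purple'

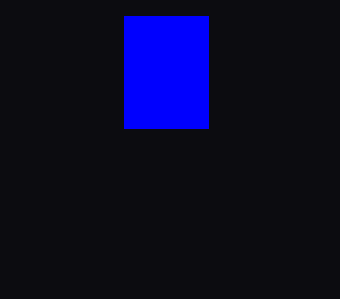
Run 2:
px0 = 124, py0 = 16, px1 = 208, py1 = 128, color = 'blue'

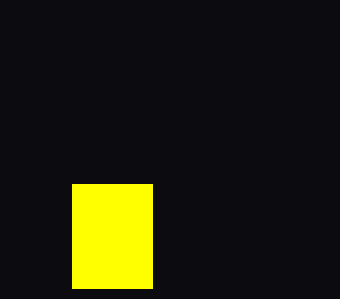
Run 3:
px0 = 72; py0 = 184; px1 = 152; py1 = 288; color = 'yellow'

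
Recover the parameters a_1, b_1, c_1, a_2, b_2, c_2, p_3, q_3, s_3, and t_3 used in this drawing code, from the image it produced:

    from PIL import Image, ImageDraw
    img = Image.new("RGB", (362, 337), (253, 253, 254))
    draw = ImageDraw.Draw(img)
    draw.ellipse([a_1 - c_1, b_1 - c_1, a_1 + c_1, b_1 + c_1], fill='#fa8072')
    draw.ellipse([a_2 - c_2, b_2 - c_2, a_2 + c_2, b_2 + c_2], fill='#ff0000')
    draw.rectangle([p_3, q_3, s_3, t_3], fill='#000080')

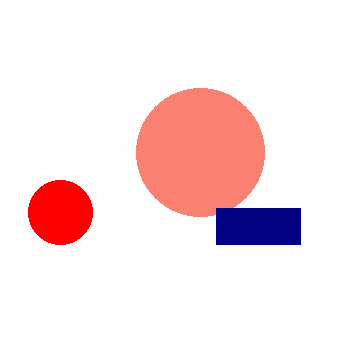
a_1 = 200
b_1 = 152
c_1 = 64
a_2 = 60
b_2 = 212
c_2 = 32
p_3 = 216
q_3 = 208
s_3 = 300
t_3 = 244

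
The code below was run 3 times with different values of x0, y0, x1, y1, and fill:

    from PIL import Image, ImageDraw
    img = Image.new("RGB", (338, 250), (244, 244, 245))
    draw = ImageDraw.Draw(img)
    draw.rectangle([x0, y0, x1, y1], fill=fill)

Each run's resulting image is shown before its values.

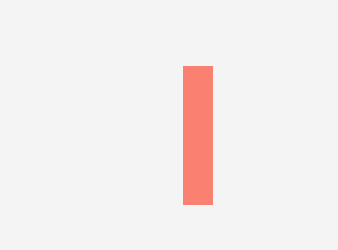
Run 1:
x0 = 183, y0 = 66, x1 = 212, y1 = 204, fill = 'salmon'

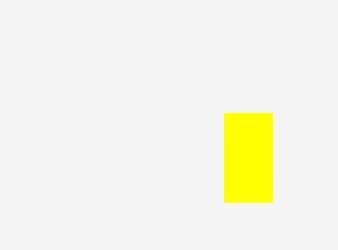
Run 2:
x0 = 224
y0 = 113
x1 = 272
y1 = 202
fill = 'yellow'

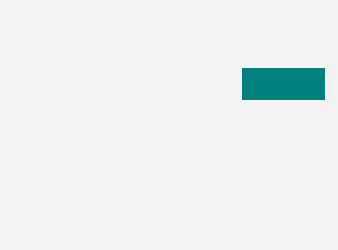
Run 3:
x0 = 242, y0 = 68, x1 = 324, y1 = 99, fill = 'teal'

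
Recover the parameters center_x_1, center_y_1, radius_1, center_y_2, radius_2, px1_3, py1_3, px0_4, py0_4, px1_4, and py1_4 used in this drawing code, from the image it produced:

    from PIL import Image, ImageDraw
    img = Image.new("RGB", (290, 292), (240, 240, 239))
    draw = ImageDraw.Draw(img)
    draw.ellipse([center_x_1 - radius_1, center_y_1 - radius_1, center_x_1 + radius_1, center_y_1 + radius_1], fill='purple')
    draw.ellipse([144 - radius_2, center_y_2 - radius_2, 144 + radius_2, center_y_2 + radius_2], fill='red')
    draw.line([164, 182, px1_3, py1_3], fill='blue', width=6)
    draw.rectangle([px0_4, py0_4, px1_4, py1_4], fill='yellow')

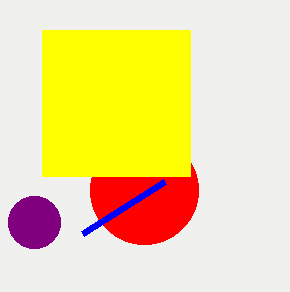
center_x_1 = 34
center_y_1 = 222
radius_1 = 26
center_y_2 = 190
radius_2 = 54
px1_3 = 82
py1_3 = 234
px0_4 = 42
py0_4 = 30
px1_4 = 190
py1_4 = 176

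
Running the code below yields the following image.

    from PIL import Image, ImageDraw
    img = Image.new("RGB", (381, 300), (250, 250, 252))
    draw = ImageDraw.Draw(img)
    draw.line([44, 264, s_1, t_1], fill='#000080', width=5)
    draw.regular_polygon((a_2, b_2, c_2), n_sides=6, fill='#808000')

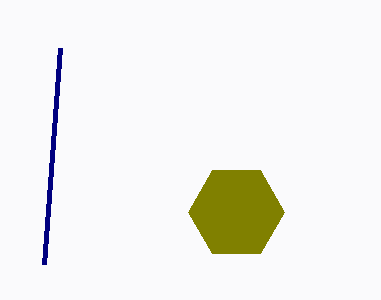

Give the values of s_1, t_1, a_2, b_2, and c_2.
s_1 = 60, t_1 = 48, a_2 = 236, b_2 = 212, c_2 = 48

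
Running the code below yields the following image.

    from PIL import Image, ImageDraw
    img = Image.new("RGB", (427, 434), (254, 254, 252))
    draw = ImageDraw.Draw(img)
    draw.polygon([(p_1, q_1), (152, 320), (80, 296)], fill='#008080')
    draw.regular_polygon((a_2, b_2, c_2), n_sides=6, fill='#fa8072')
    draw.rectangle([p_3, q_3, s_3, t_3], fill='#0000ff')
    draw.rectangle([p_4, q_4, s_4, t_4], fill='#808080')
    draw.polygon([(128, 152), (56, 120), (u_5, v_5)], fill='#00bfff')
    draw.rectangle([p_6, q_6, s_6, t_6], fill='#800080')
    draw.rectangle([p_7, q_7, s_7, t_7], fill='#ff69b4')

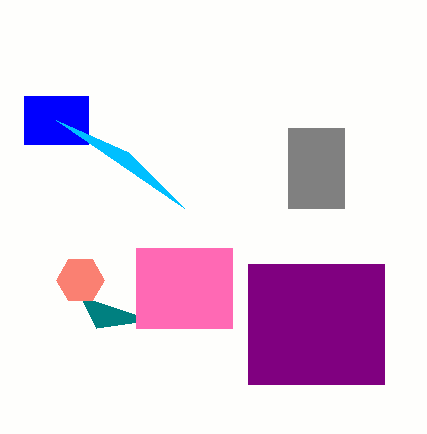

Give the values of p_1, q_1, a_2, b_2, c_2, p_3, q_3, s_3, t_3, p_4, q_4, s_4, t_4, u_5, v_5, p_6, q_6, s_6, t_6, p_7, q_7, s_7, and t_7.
p_1 = 96
q_1 = 328
a_2 = 80
b_2 = 280
c_2 = 24
p_3 = 24
q_3 = 96
s_3 = 88
t_3 = 144
p_4 = 288
q_4 = 128
s_4 = 344
t_4 = 208
u_5 = 184
v_5 = 208
p_6 = 248
q_6 = 264
s_6 = 384
t_6 = 384
p_7 = 136
q_7 = 248
s_7 = 232
t_7 = 328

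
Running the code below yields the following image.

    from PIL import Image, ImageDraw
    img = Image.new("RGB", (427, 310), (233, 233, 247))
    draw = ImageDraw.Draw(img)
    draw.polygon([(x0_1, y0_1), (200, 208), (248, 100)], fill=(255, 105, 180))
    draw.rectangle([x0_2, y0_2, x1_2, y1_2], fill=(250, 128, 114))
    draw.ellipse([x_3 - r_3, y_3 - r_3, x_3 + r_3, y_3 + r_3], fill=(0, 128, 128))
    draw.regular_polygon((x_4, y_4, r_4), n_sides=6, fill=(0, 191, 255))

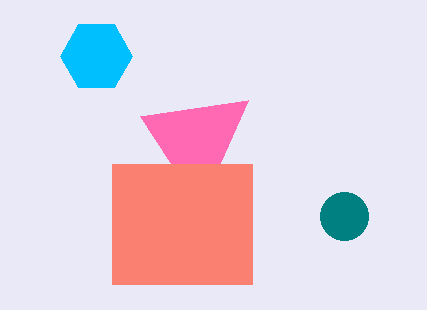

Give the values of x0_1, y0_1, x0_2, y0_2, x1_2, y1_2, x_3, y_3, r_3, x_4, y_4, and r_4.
x0_1 = 140
y0_1 = 116
x0_2 = 112
y0_2 = 164
x1_2 = 252
y1_2 = 284
x_3 = 344
y_3 = 216
r_3 = 24
x_4 = 96
y_4 = 56
r_4 = 36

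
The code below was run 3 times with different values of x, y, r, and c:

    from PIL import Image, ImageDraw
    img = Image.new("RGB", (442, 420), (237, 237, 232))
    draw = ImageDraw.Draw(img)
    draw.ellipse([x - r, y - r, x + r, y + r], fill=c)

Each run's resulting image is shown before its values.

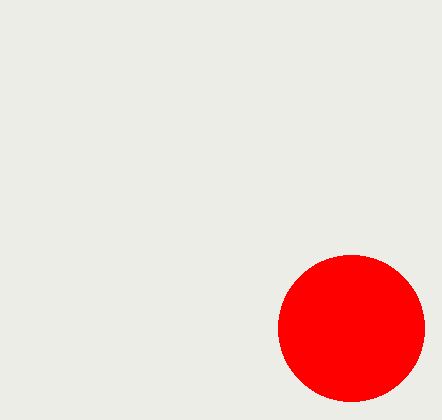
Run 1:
x = 351; y = 328; r = 73; c = 'red'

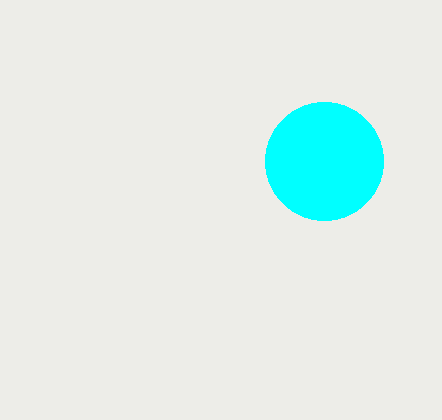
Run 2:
x = 324; y = 161; r = 59; c = 'cyan'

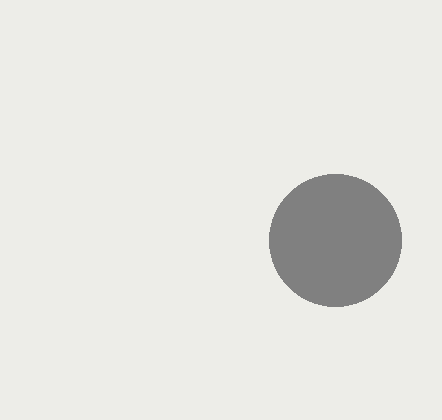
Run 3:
x = 335, y = 240, r = 66, c = 'gray'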